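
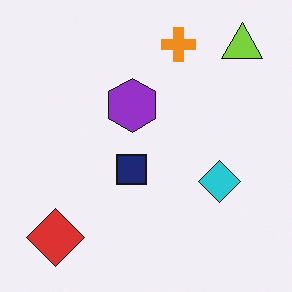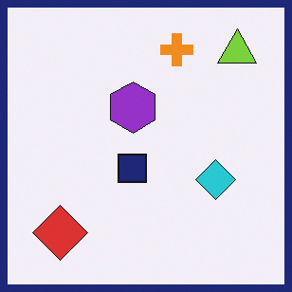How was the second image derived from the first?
The second image is the first framed with a navy border.

A solid navy frame runs around the edge of the second image, with the content slightly shrunk inside it.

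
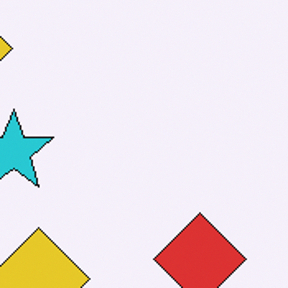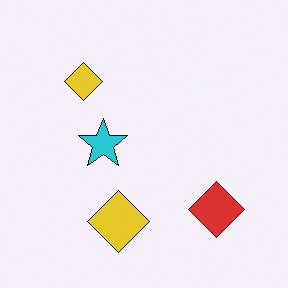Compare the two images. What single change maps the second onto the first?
The transformation is: cropped tightly and scaled back up.

The visible shapes are larger and the field of view is narrower; shapes near the original edges may be partly or wholly outside the frame — a crop-and-rescale.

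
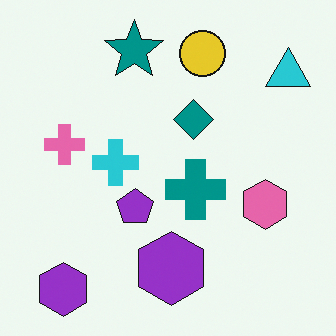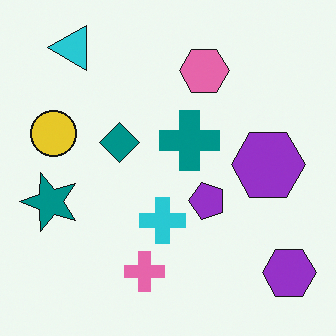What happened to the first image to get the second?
The image was rotated 90° counter-clockwise.

The cyan triangle sits in the top-right of the first image and the top-left of the second — consistent with a whole-image 90° counter-clockwise rotation.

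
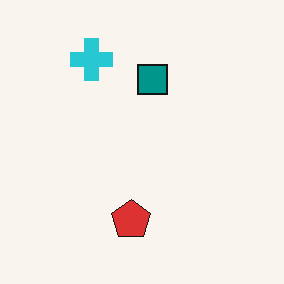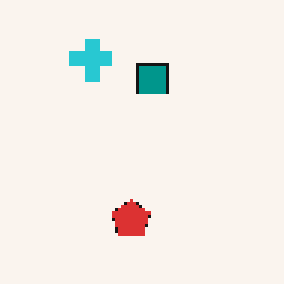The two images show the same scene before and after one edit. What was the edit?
Lightly pixelated (a mild mosaic effect).

Shapes are reduced to large square blocks; fine edges and outlines are lost — a downscale-then-upscale (mosaic) effect.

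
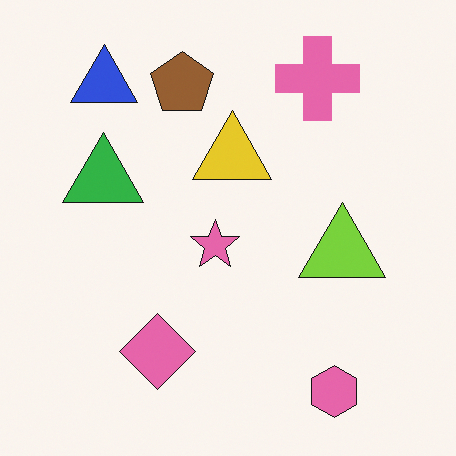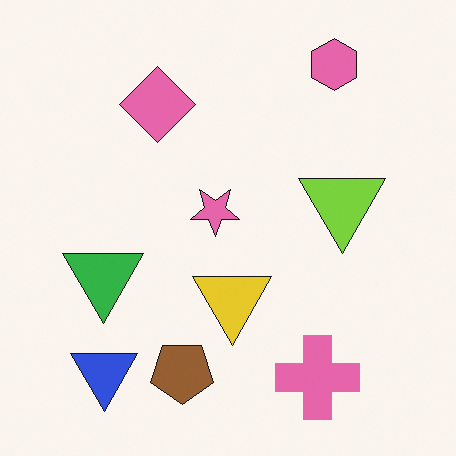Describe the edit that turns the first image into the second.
The transformation is: flipped vertically (top ↔ bottom).

The pink hexagon is in the bottom-right of the first image and the top-right of the second — shapes on opposite sides of the horizontal midline have swapped in a mirror flip.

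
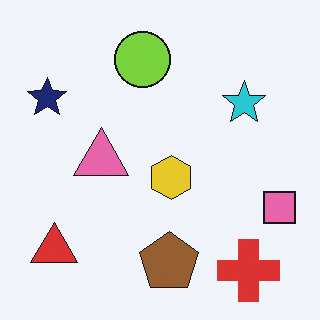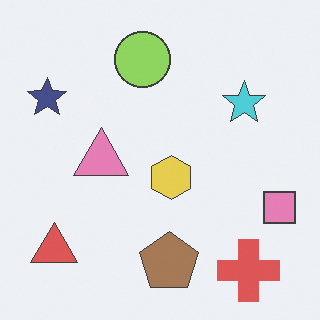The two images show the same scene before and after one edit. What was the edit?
The image was given slightly reduced contrast.

Tones are pushed toward mid-grey across the whole image — a global contrast change.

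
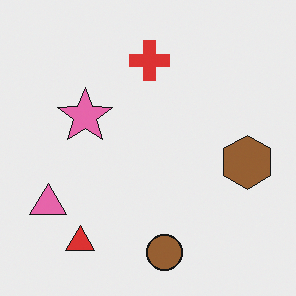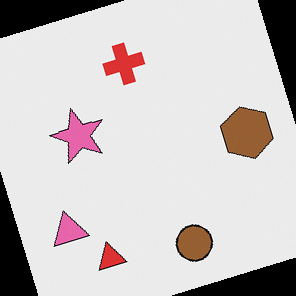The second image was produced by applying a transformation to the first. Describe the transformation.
Rotated counter-clockwise by a clearly visible amount.

Every shape is tilted by the same angle and the image corners show triangular fill wedges — a whole-image rotation by a non-right angle.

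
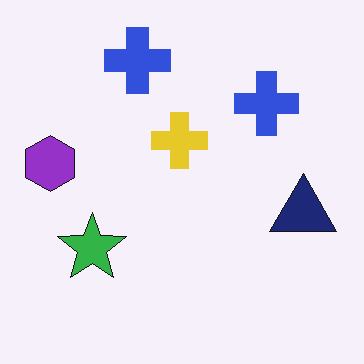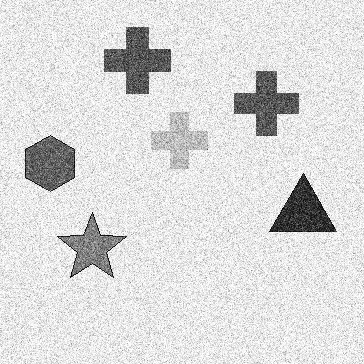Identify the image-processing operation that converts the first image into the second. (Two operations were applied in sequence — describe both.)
This is the original image degraded with heavy additive noise, then converted to grayscale.

Random speckle covers the whole image, including the flat background. All color is removed — every shape is now a shade of grey.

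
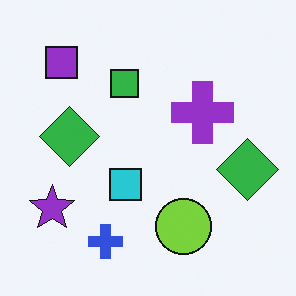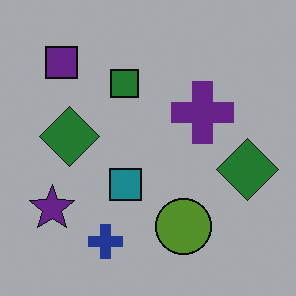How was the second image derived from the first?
It was substantially darkened.

Every pixel — background and shapes alike — is uniformly darkened.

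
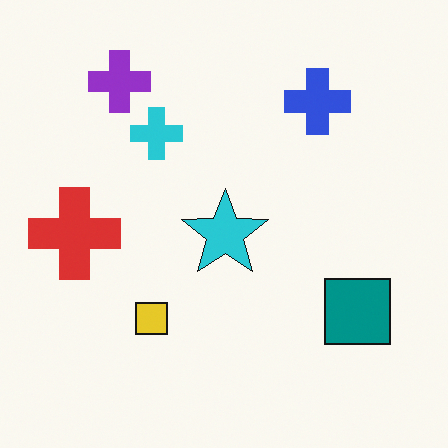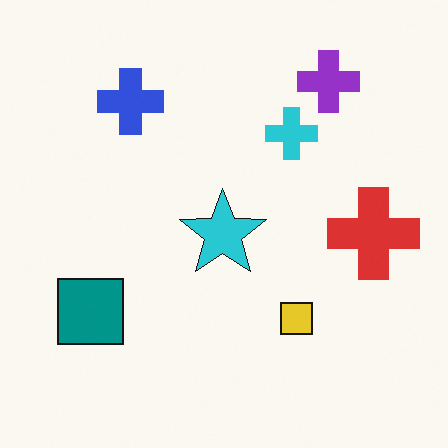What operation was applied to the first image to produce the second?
Flipped horizontally (left ↔ right).

The red cross is in the left of the first image and the right of the second — shapes on opposite sides of the vertical midline have swapped in a mirror flip.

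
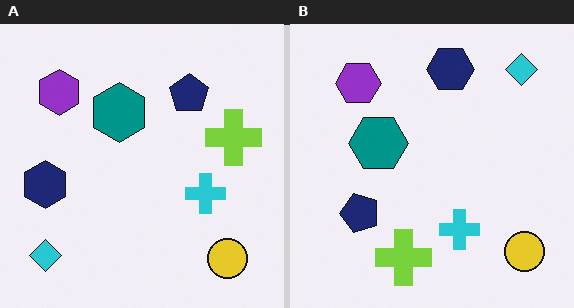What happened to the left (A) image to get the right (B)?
The transformation is: transposed (reflected across the top-left ↔ bottom-right diagonal).

Shapes have swapped their row and column positions — what was in the top-right is now in the bottom-left — a diagonal reflection.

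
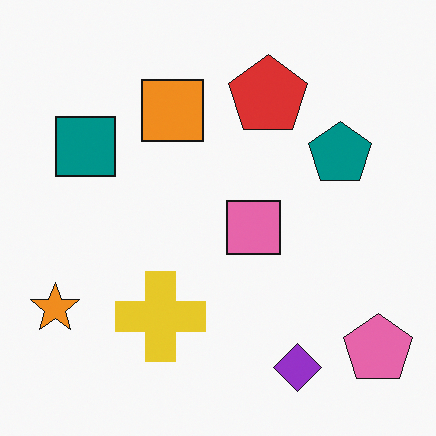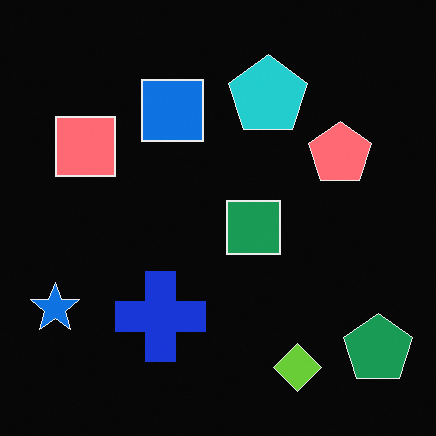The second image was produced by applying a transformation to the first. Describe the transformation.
The image was color-inverted (negative).

The light background has become dark and every shape's color is its complement — a photographic negative.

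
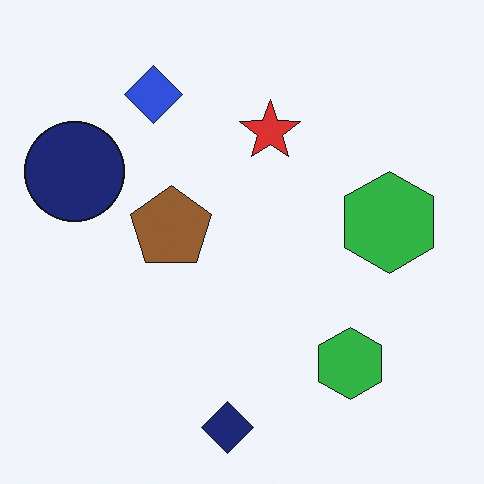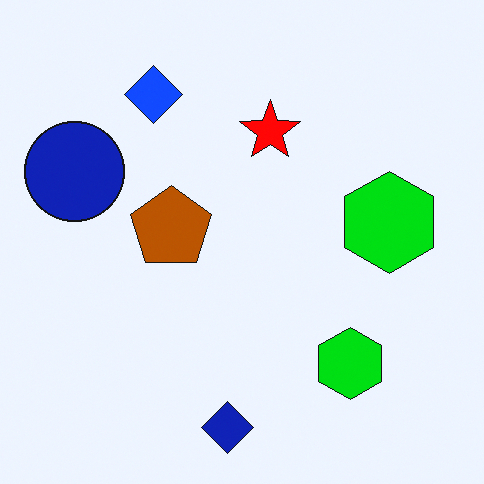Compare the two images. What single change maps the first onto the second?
Made much more vivid (saturation change).

All colors are more vivid — a global saturation change.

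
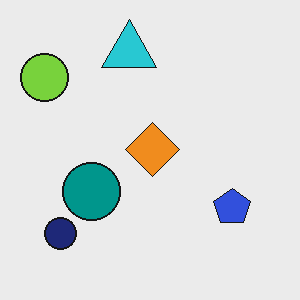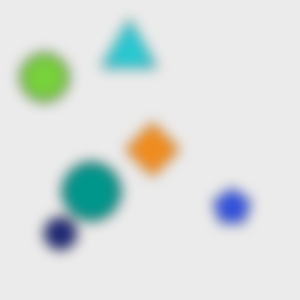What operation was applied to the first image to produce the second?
It was heavily blurred.

Shape edges and outlines are uniformly softened across the whole image.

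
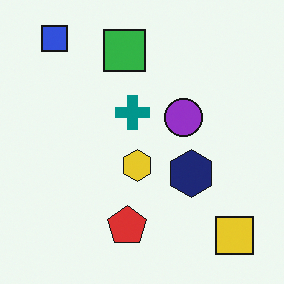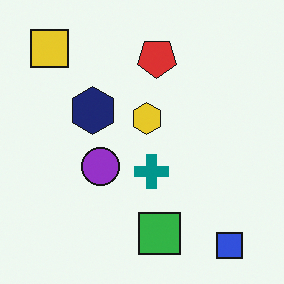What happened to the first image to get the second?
The transformation is: rotated 180°.

The blue square sits in the top-left of the first image and the bottom-right of the second — consistent with a whole-image 180° rotation.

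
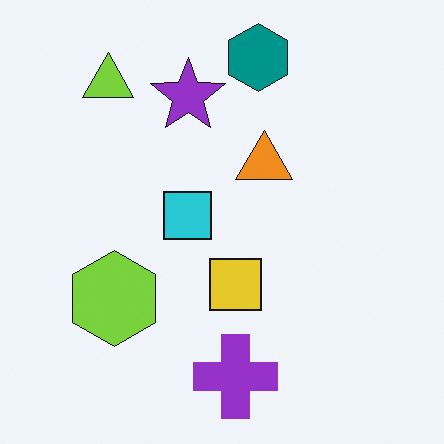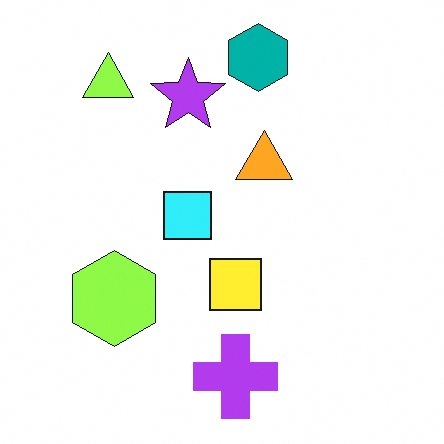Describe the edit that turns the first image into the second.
It was slightly brightened.

Every pixel — background and shapes alike — is uniformly brightened.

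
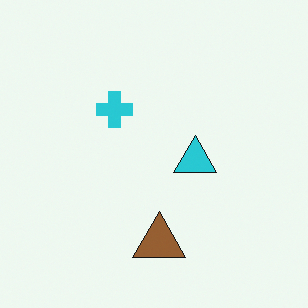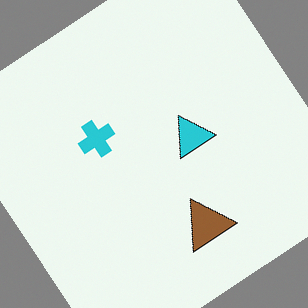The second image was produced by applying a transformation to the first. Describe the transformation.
The second image is the first rotated counter-clockwise by a large amount — several tens of degrees.

Every shape is tilted by the same angle and the image corners show triangular fill wedges — a whole-image rotation by a non-right angle.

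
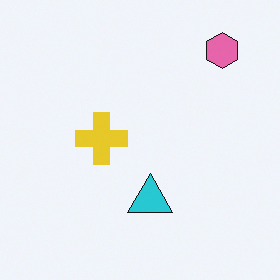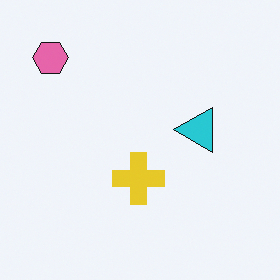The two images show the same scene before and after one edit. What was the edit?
This is the original image rotated 90° counter-clockwise.

The pink hexagon sits in the top-right of the first image and the top-left of the second — consistent with a whole-image 90° counter-clockwise rotation.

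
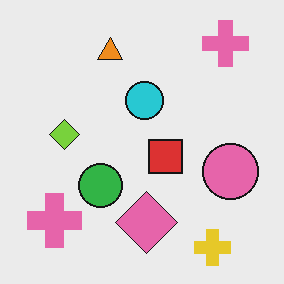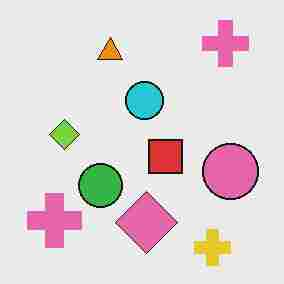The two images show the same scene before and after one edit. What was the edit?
The transformation is: degraded with heavy JPEG compression.

Blocky 8×8 compression artifacts appear around shape edges and the flat background shows ringing — characteristic JPEG degradation.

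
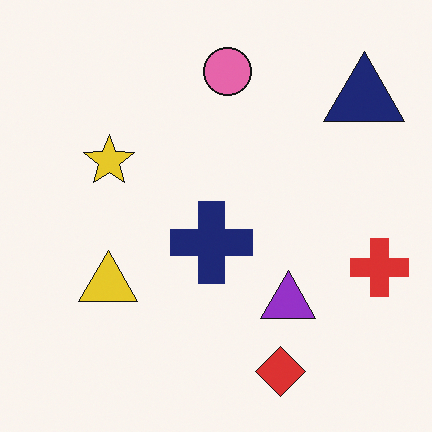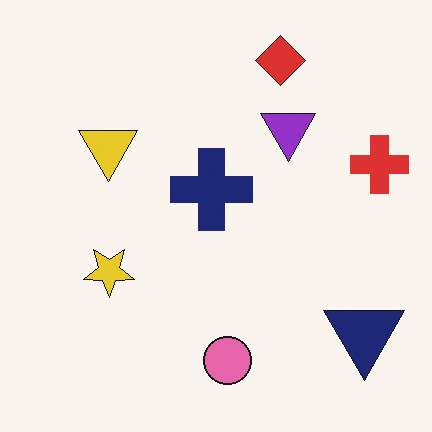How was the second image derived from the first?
It was flipped vertically (top ↔ bottom).

The red diamond is in the bottom of the first image and the top of the second — shapes on opposite sides of the horizontal midline have swapped in a mirror flip.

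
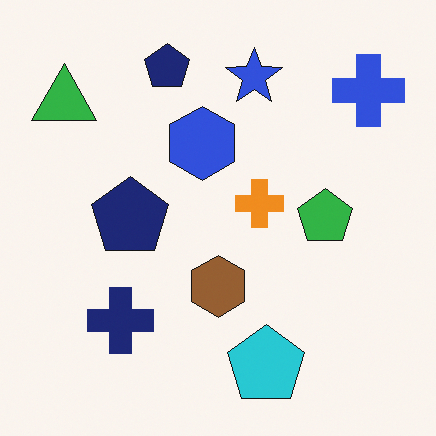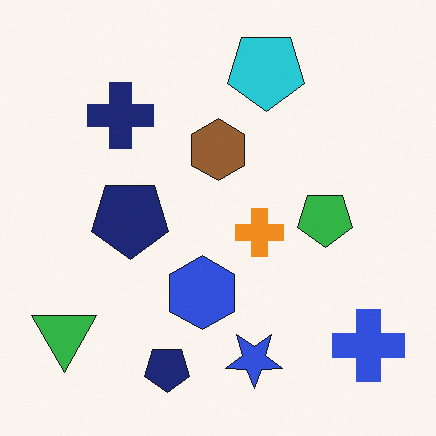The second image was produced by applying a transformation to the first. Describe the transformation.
This is the original image flipped vertically (top ↔ bottom).

The cyan pentagon is in the bottom of the first image and the top of the second — shapes on opposite sides of the horizontal midline have swapped in a mirror flip.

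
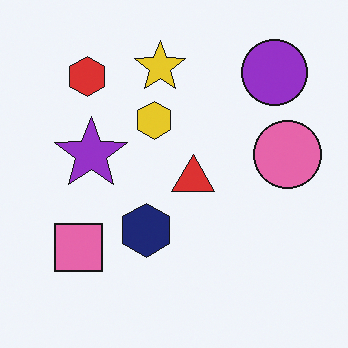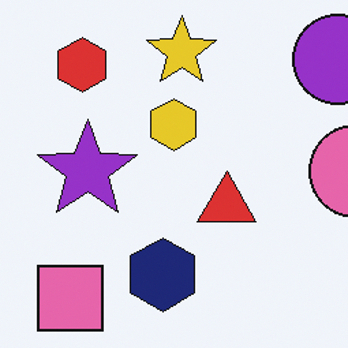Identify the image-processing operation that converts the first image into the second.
This is the original image cropped to a modestly smaller region and rescaled.

The visible shapes are larger and the field of view is narrower; shapes near the original edges may be partly or wholly outside the frame — a crop-and-rescale.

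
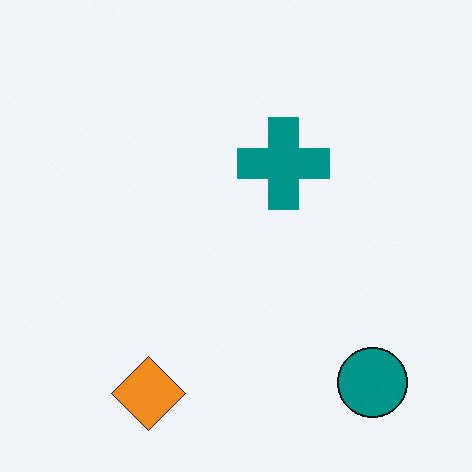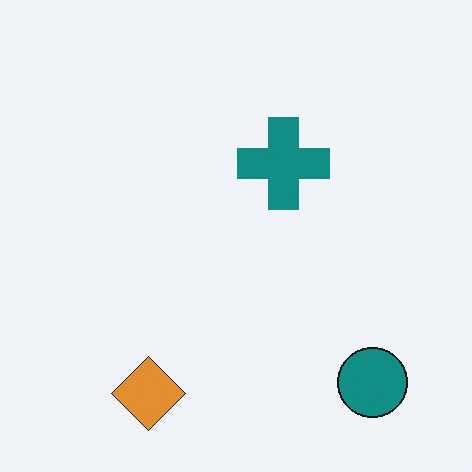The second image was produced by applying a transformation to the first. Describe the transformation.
The image was slightly desaturated.

All colors are more muted and greyish — a global saturation change.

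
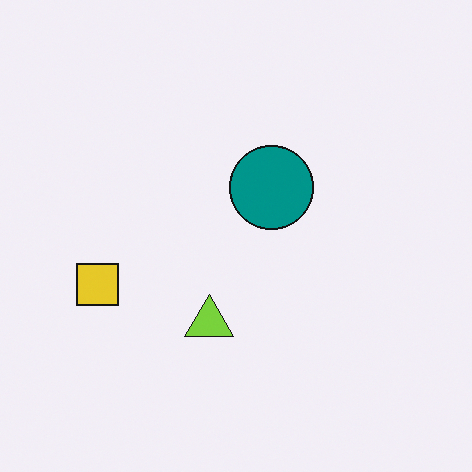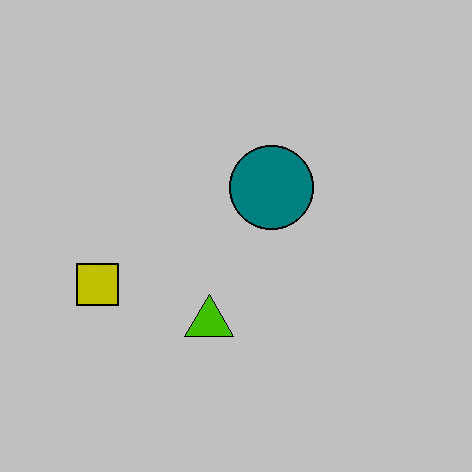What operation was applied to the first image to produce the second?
This is the original image heavily posterized to just a handful of flat colors.

Each flat color has snapped to a coarser quantized level — most visibly, the near-white background has dropped to a flat grey.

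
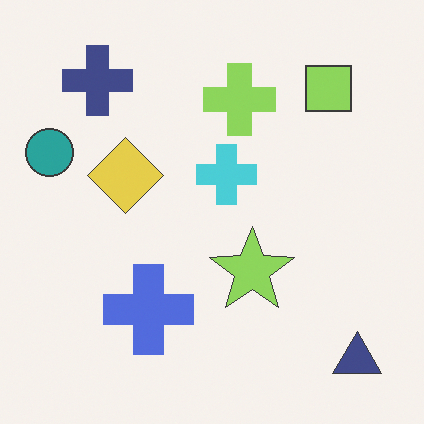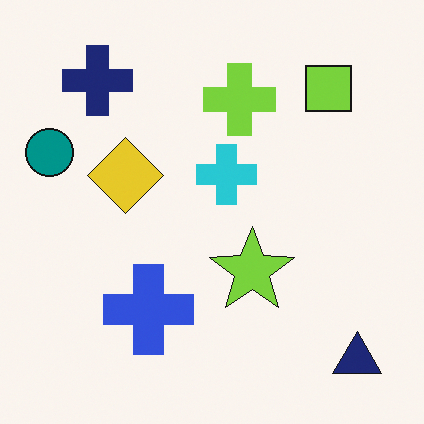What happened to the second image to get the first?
The transformation is: given slightly reduced contrast.

Tones are pushed toward mid-grey across the whole image — a global contrast change.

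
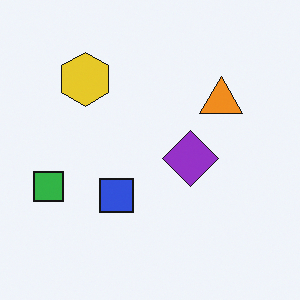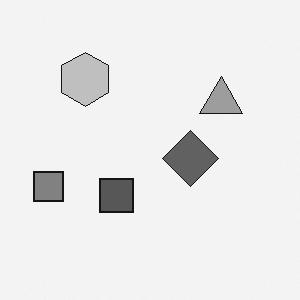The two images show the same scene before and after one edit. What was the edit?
The second image is the first converted to grayscale.

All color is removed — every shape is now a shade of grey.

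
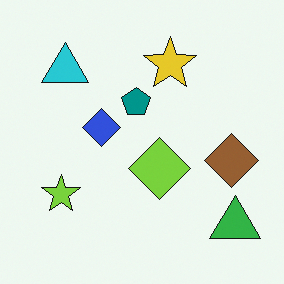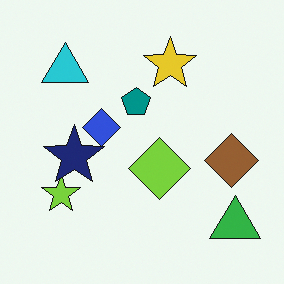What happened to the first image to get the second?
This is the original image overlaid with an additional navy star.

A navy star appears in the second image that is absent from the first.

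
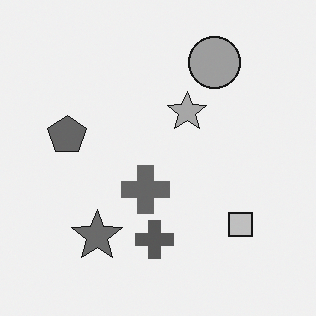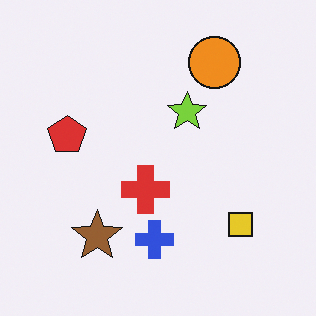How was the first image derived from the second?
The image was converted to grayscale.

All color is removed — every shape is now a shade of grey.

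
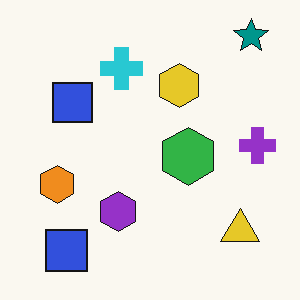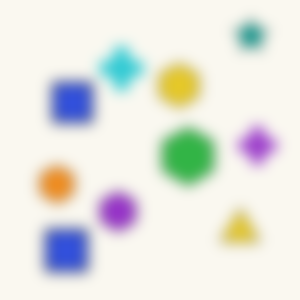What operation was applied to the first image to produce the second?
This is the original image heavily blurred.

Shape edges and outlines are uniformly softened across the whole image.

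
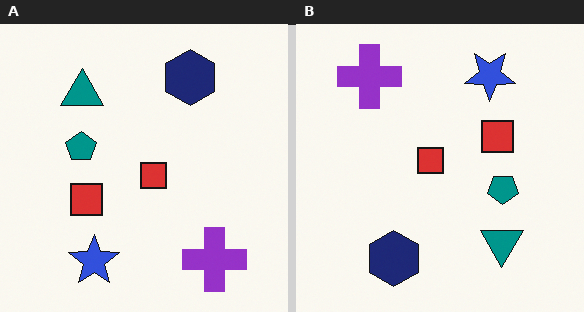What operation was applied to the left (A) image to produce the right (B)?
This is the original image rotated 180°.

The purple cross sits in the bottom-right of the left (A) image and the top-left of the right (B) — consistent with a whole-image 180° rotation.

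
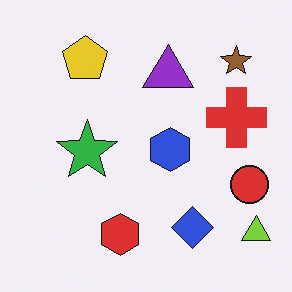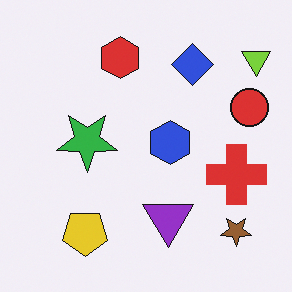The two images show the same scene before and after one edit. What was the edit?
This is the original image flipped vertically (top ↔ bottom).

The red hexagon is in the bottom of the first image and the top of the second — shapes on opposite sides of the horizontal midline have swapped in a mirror flip.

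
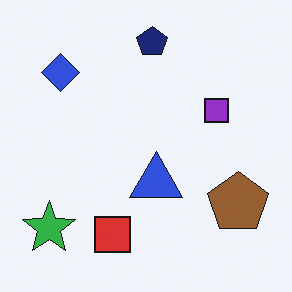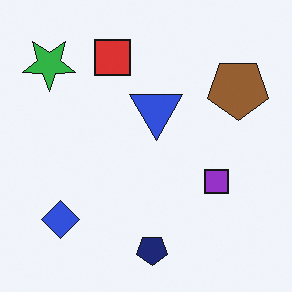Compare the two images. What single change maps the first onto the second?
The image was flipped vertically (top ↔ bottom).

The navy pentagon is in the top of the first image and the bottom of the second — shapes on opposite sides of the horizontal midline have swapped in a mirror flip.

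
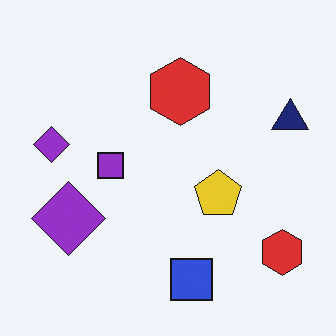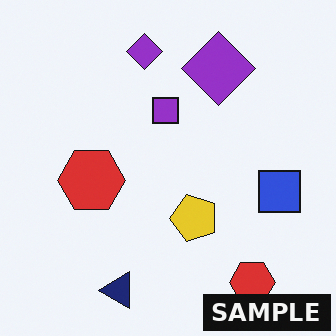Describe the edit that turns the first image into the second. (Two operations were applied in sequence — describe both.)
It was transposed (reflected across the top-left ↔ bottom-right diagonal), then watermarked with the text "SAMPLE" in the lower-right corner.

Shapes have swapped their row and column positions — what was in the top-right is now in the bottom-left — a diagonal reflection. A dark label reading "SAMPLE" appears in the lower-right corner.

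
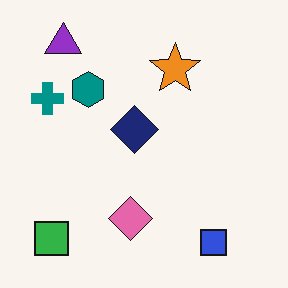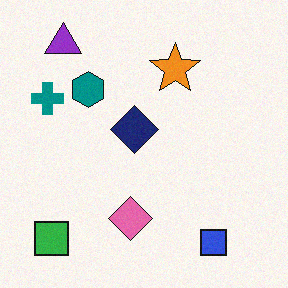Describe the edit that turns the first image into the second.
Degraded with a light layer of grain.

Random speckle covers the whole image, including the flat background.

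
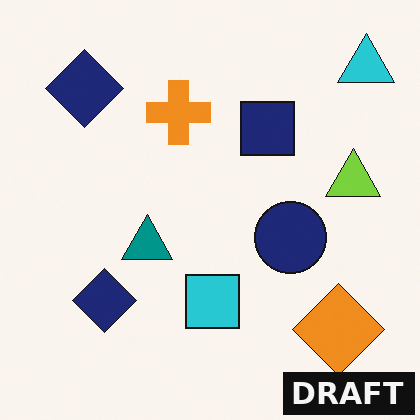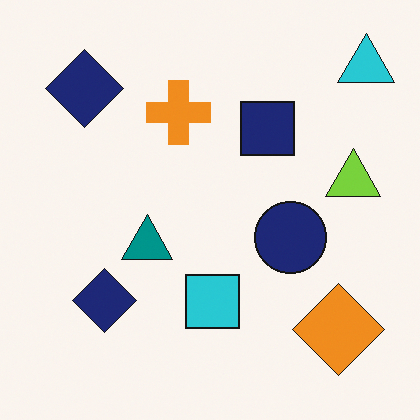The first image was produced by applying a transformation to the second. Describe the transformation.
This is the original image watermarked with the text "DRAFT" in the lower-right corner.

A dark label reading "DRAFT" appears in the lower-right corner.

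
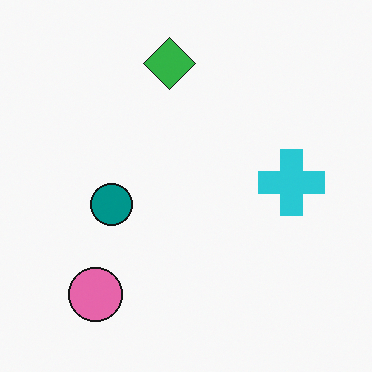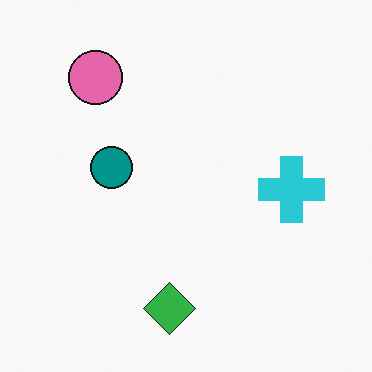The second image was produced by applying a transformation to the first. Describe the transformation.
The transformation is: flipped vertically (top ↔ bottom).

The green diamond is in the top of the first image and the bottom of the second — shapes on opposite sides of the horizontal midline have swapped in a mirror flip.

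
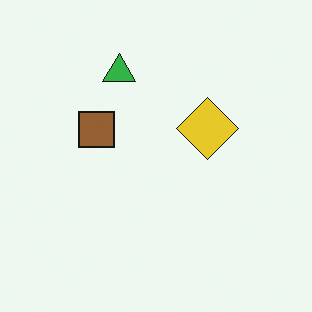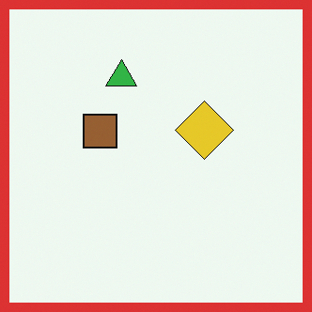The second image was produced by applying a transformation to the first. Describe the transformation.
It was framed with a red border.

A solid red frame runs around the edge of the second image, with the content slightly shrunk inside it.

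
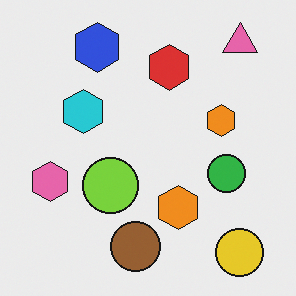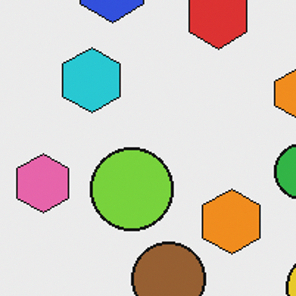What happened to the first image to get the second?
It was cropped to a modestly smaller region and rescaled.

The visible shapes are larger and the field of view is narrower; shapes near the original edges may be partly or wholly outside the frame — a crop-and-rescale.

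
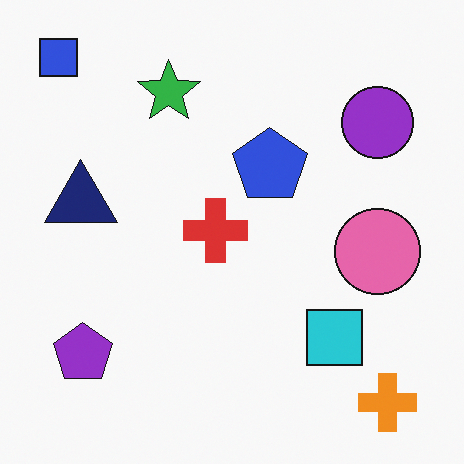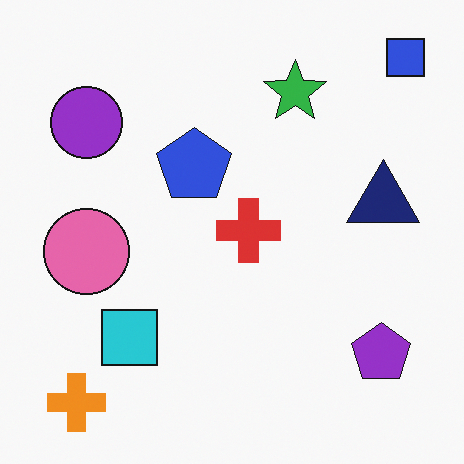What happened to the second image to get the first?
This is the original image flipped horizontally (left ↔ right).

The blue square is in the top-right of the second image and the top-left of the first — shapes on opposite sides of the vertical midline have swapped in a mirror flip.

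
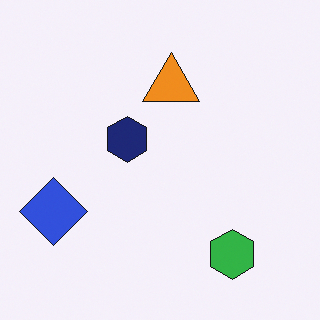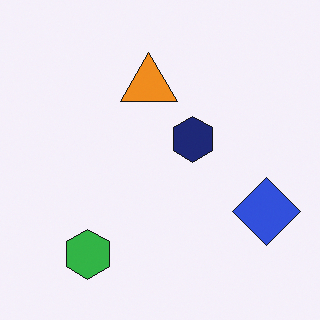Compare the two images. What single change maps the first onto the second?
It was flipped horizontally (left ↔ right).

The blue diamond is in the left of the first image and the right of the second — shapes on opposite sides of the vertical midline have swapped in a mirror flip.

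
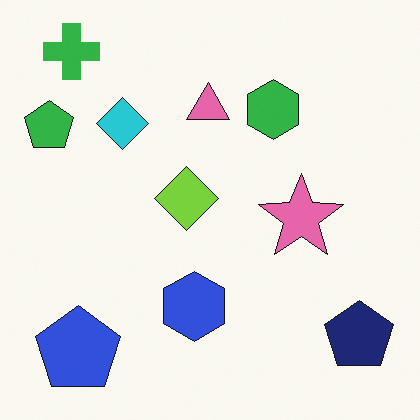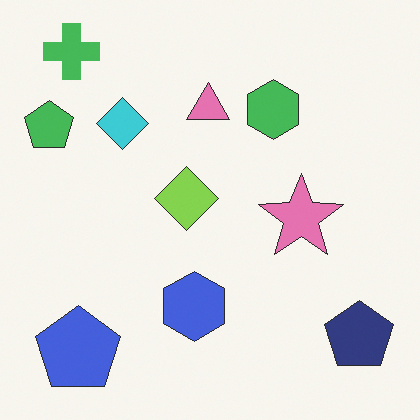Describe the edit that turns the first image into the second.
It was given slightly reduced contrast.

Tones are pushed toward mid-grey across the whole image — a global contrast change.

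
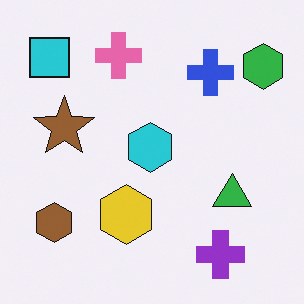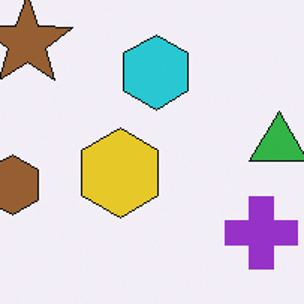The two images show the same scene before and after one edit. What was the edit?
This is the original image cropped slightly and scaled back up.

The visible shapes are larger and the field of view is narrower; shapes near the original edges may be partly or wholly outside the frame — a crop-and-rescale.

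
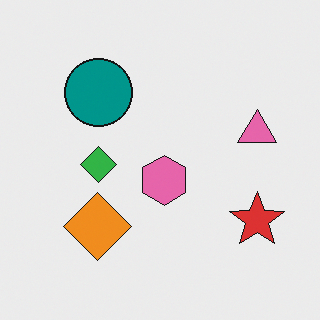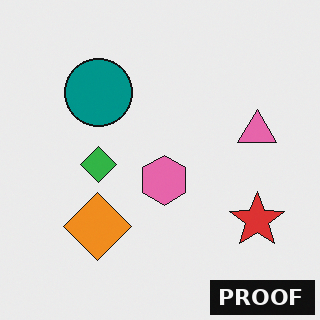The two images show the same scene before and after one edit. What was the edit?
Watermarked with the text "PROOF" in the lower-right corner.

A dark label reading "PROOF" appears in the lower-right corner.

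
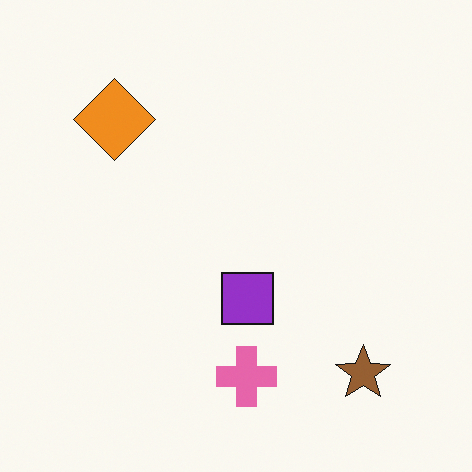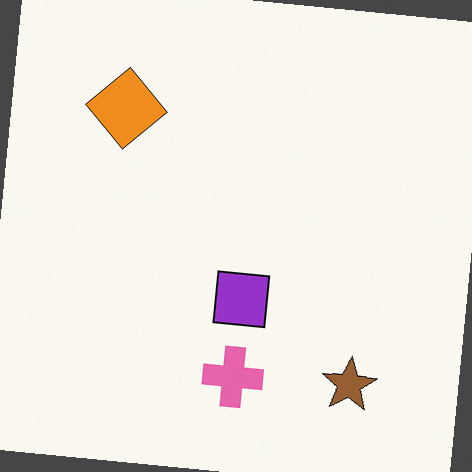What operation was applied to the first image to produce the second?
It was rotated clockwise by a few degrees.

Every shape is tilted by the same angle and the image corners show triangular fill wedges — a whole-image rotation by a non-right angle.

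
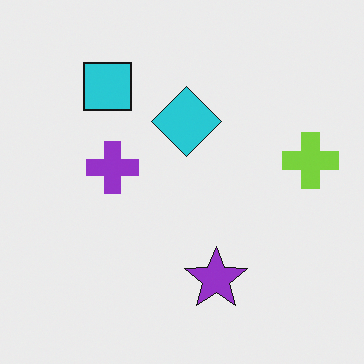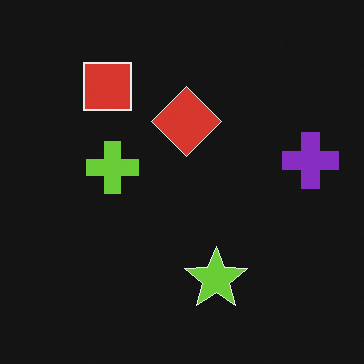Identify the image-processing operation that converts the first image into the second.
The second image is the first color-inverted (negative).

The light background has become dark and every shape's color is its complement — a photographic negative.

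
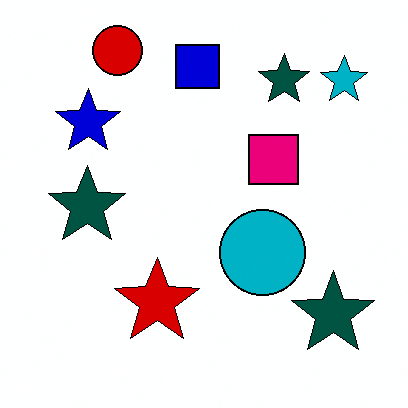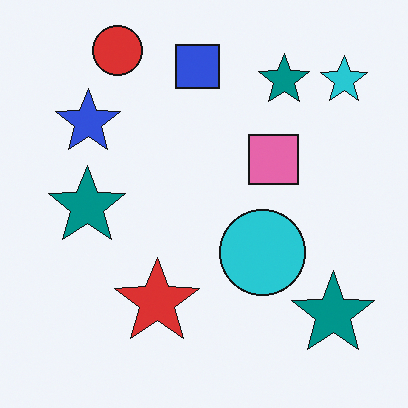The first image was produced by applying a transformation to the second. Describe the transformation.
It was boosted in contrast.

Tones are pushed away from mid-grey across the whole image — a global contrast change.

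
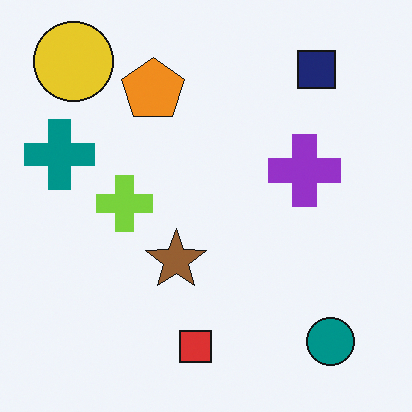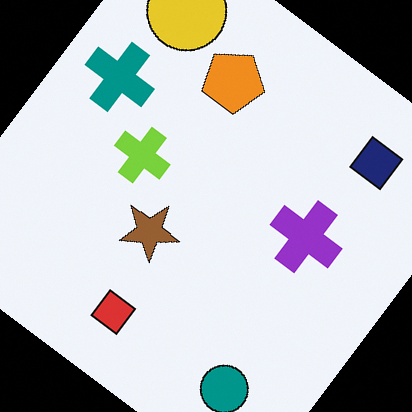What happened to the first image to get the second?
Rotated clockwise by a large amount — several tens of degrees.

Every shape is tilted by the same angle and the image corners show triangular fill wedges — a whole-image rotation by a non-right angle.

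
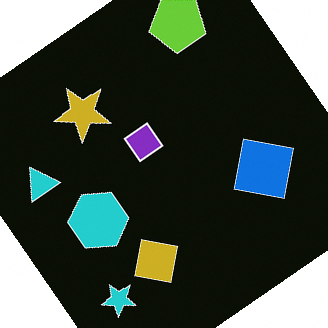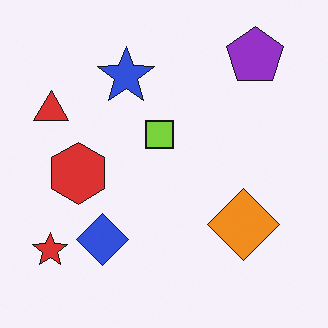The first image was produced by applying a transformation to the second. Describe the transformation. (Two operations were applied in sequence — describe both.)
The image was rotated counter-clockwise by a large amount — several tens of degrees, then color-inverted (negative).

Every shape is tilted by the same angle and the image corners show triangular fill wedges — a whole-image rotation by a non-right angle. The light background has become dark and every shape's color is its complement — a photographic negative.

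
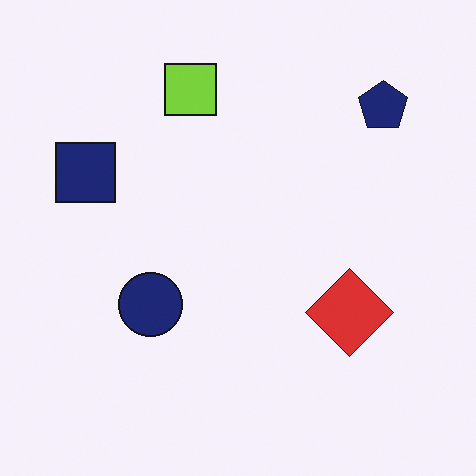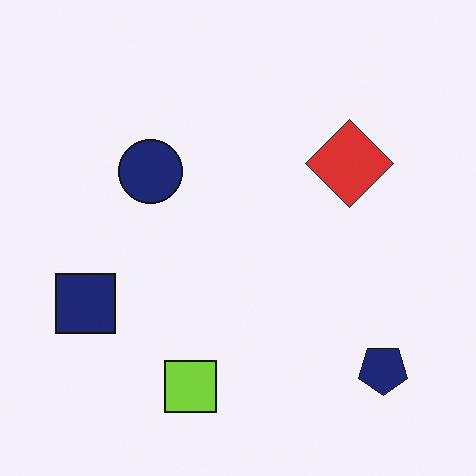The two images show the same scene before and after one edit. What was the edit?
Flipped vertically (top ↔ bottom).

The lime square is in the top of the first image and the bottom of the second — shapes on opposite sides of the horizontal midline have swapped in a mirror flip.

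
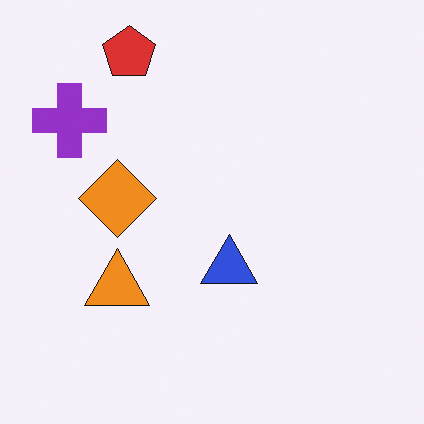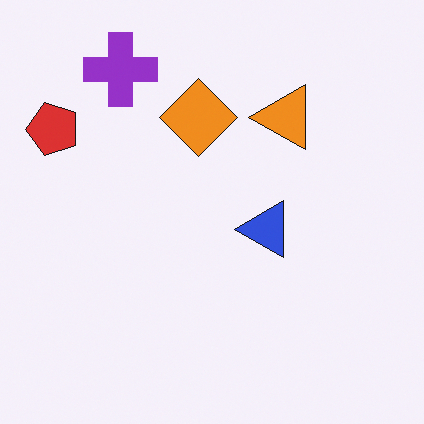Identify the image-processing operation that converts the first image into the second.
The transformation is: transposed (reflected across the top-left ↔ bottom-right diagonal).

Shapes have swapped their row and column positions — what was in the top-right is now in the bottom-left — a diagonal reflection.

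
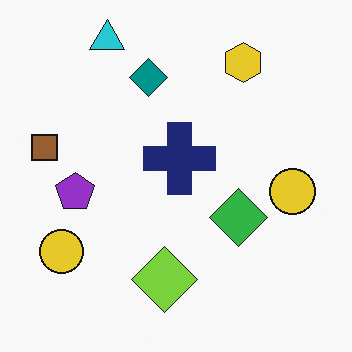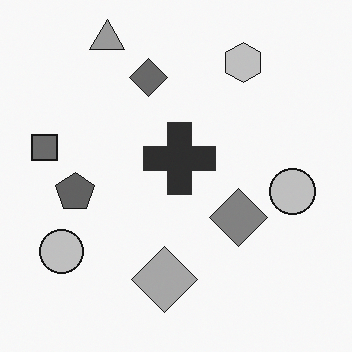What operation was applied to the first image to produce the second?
This is the original image converted to grayscale.

All color is removed — every shape is now a shade of grey.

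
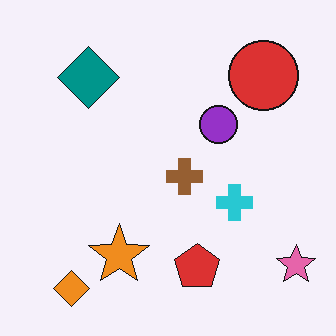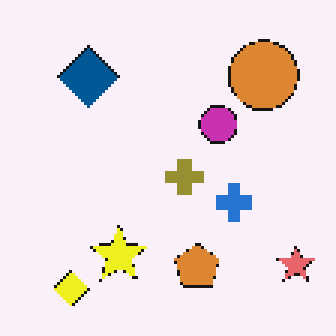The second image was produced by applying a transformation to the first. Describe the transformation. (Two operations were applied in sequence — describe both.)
It was mildly pixelated, then hue-shifted slightly.

Shapes are reduced to large square blocks; fine edges and outlines are lost — a downscale-then-upscale (mosaic) effect. Every shape's color has rotated by the same amount around the hue wheel — a uniform hue shift.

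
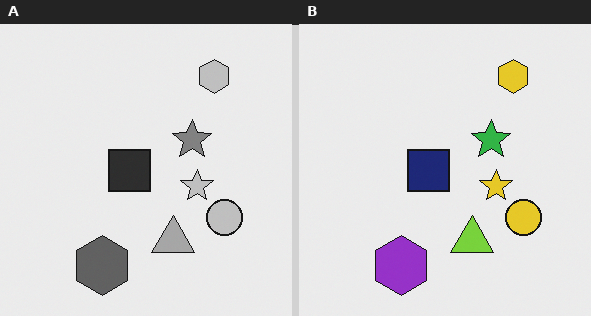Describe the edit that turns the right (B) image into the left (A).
This is the original image converted to grayscale.

All color is removed — every shape is now a shade of grey.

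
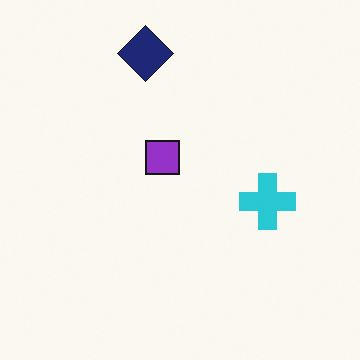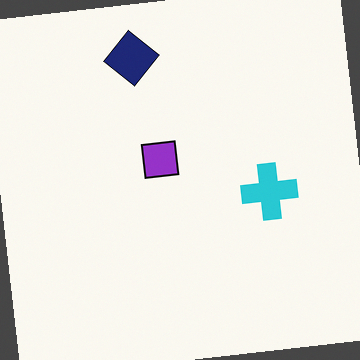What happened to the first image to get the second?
The image was rotated counter-clockwise by a few degrees.

Every shape is tilted by the same angle and the image corners show triangular fill wedges — a whole-image rotation by a non-right angle.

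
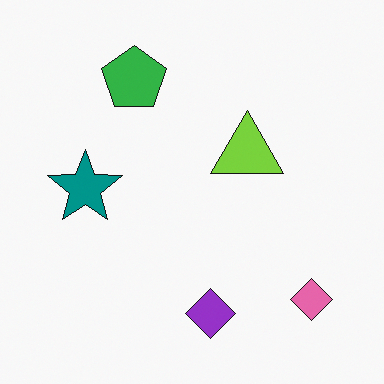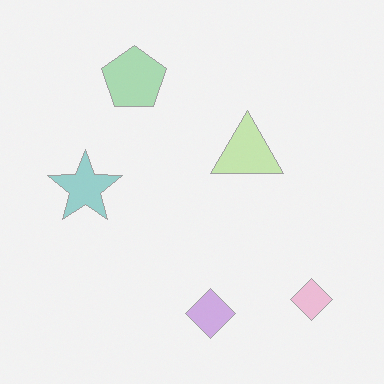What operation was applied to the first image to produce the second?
It was washed out (contrast reduced).

Tones are pushed toward mid-grey across the whole image — a global contrast change.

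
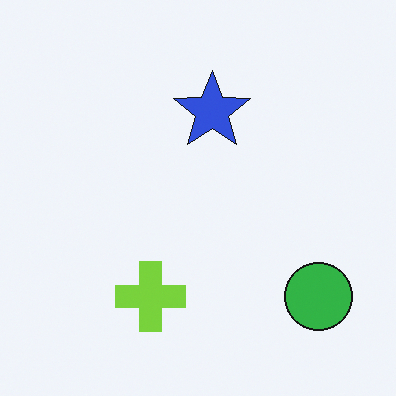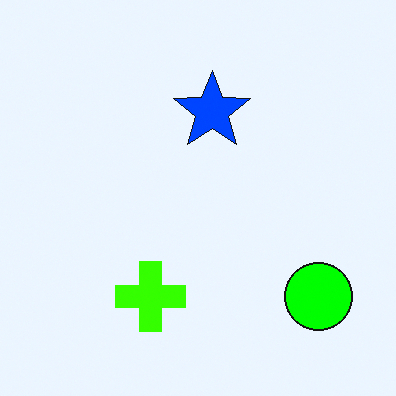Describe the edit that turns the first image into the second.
This is the original image made much more vivid (saturation change).

All colors are more vivid — a global saturation change.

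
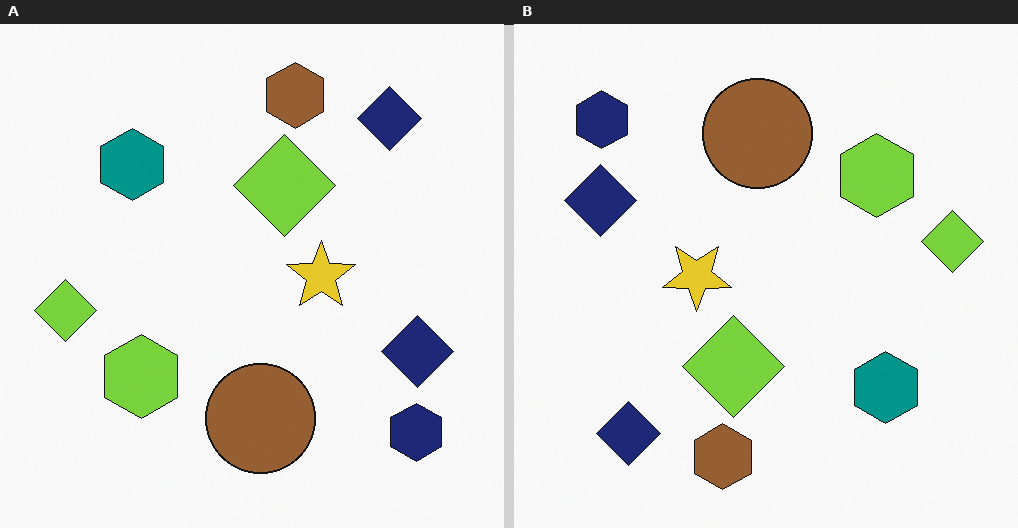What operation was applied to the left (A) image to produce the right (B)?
The right (B) image is the left (A) rotated 180°.

The navy hexagon sits in the bottom-right of the left (A) image and the top-left of the right (B) — consistent with a whole-image 180° rotation.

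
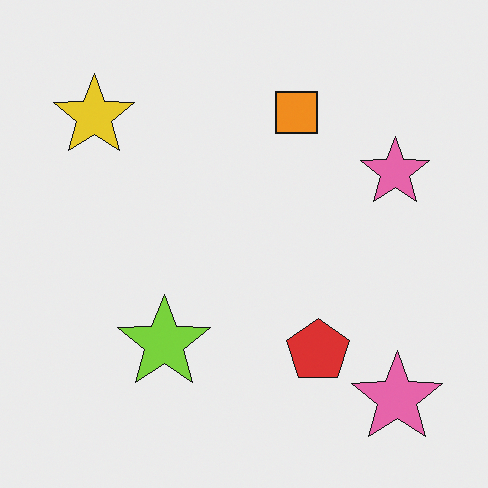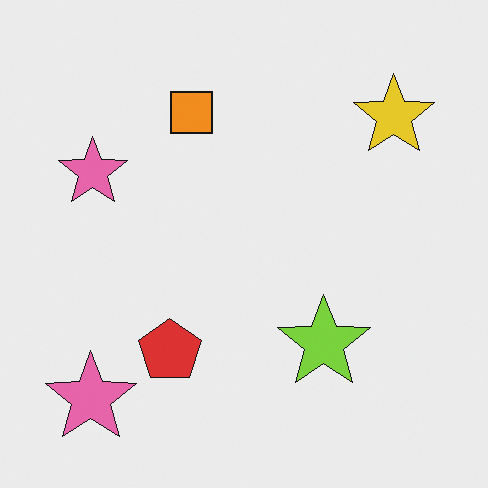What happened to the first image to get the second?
It was flipped horizontally (left ↔ right).

The yellow star is in the top-left of the first image and the top-right of the second — shapes on opposite sides of the vertical midline have swapped in a mirror flip.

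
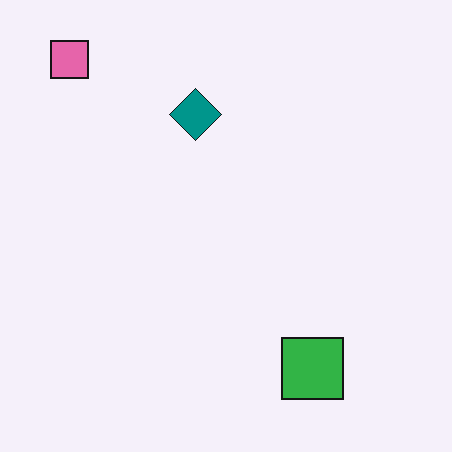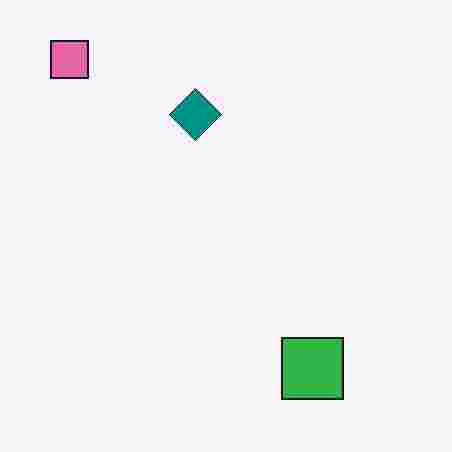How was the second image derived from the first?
This is the original image degraded with heavy JPEG compression.

Blocky 8×8 compression artifacts appear around shape edges and the flat background shows ringing — characteristic JPEG degradation.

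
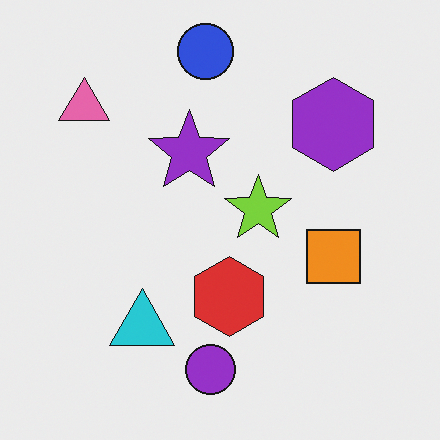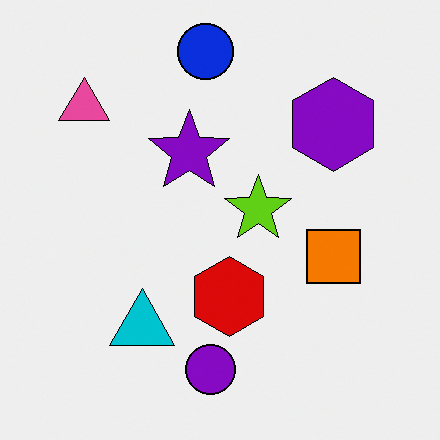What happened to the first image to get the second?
The image was given slightly increased contrast.

Tones are pushed away from mid-grey across the whole image — a global contrast change.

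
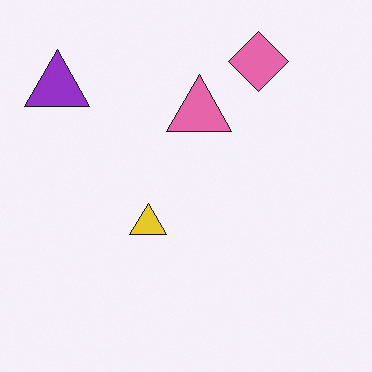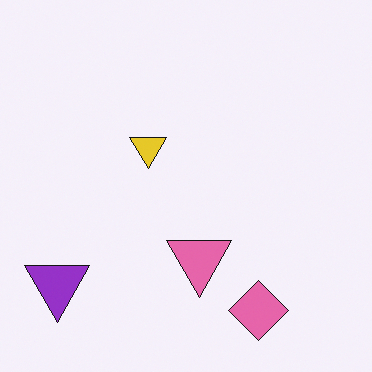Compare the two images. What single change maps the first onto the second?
The second image is the first flipped vertically (top ↔ bottom).

The pink diamond is in the top-right of the first image and the bottom-right of the second — shapes on opposite sides of the horizontal midline have swapped in a mirror flip.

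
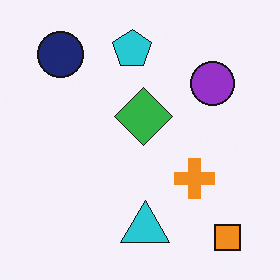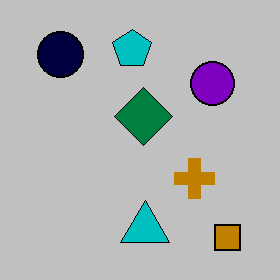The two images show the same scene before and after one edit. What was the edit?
The second image is the first heavily posterized to just a handful of flat colors.

Each flat color has snapped to a coarser quantized level — most visibly, the near-white background has dropped to a flat grey.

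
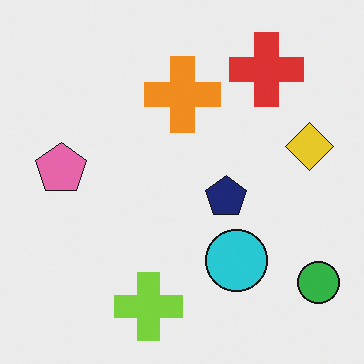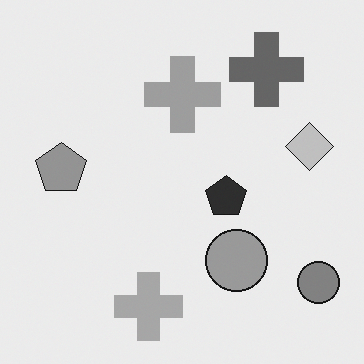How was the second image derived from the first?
This is the original image converted to grayscale.

All color is removed — every shape is now a shade of grey.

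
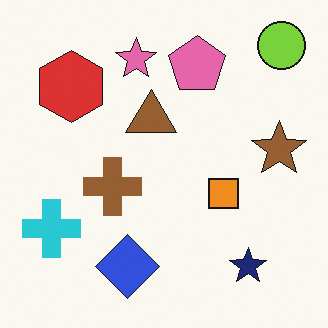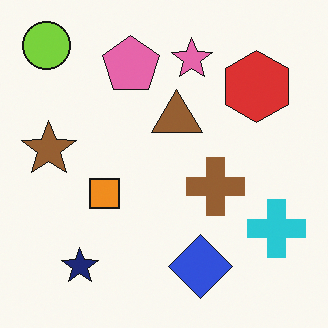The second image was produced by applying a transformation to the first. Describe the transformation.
The image was flipped horizontally (left ↔ right).

The lime circle is in the top-right of the first image and the top-left of the second — shapes on opposite sides of the vertical midline have swapped in a mirror flip.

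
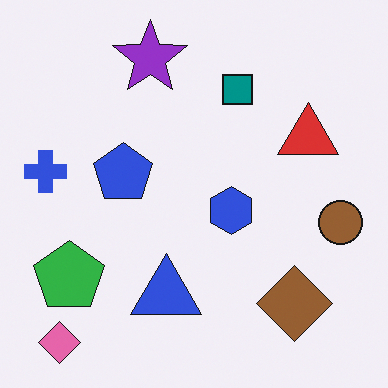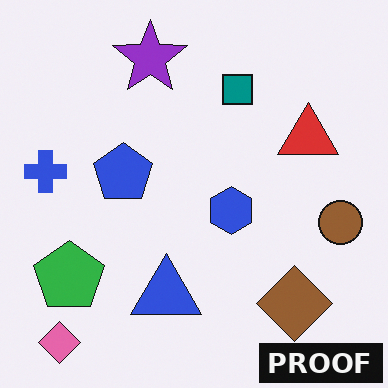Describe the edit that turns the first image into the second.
The image was watermarked with the text "PROOF" in the lower-right corner.

A dark label reading "PROOF" appears in the lower-right corner.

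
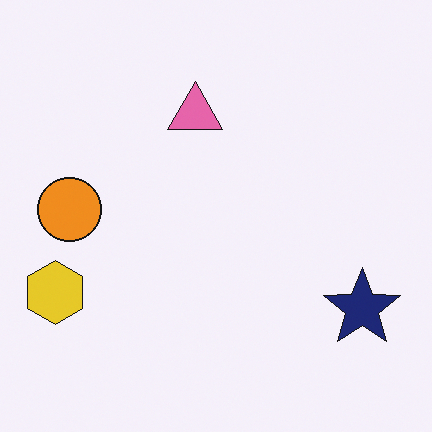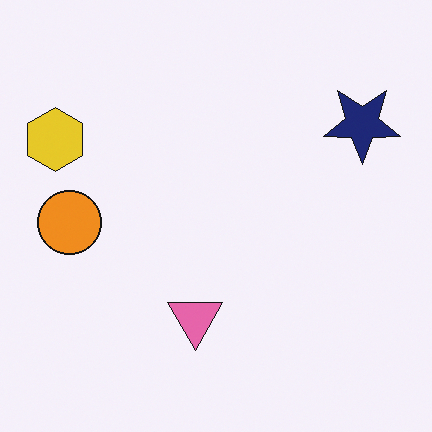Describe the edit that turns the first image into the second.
It was flipped vertically (top ↔ bottom).

The pink triangle is in the top of the first image and the bottom of the second — shapes on opposite sides of the horizontal midline have swapped in a mirror flip.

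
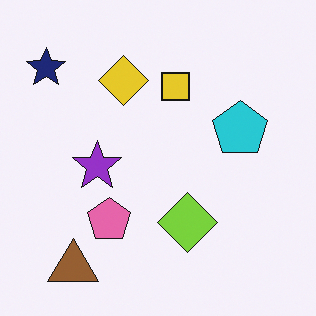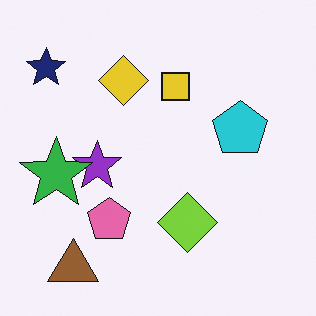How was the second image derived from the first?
The transformation is: overlaid with an additional green star.

A green star appears in the second image that is absent from the first.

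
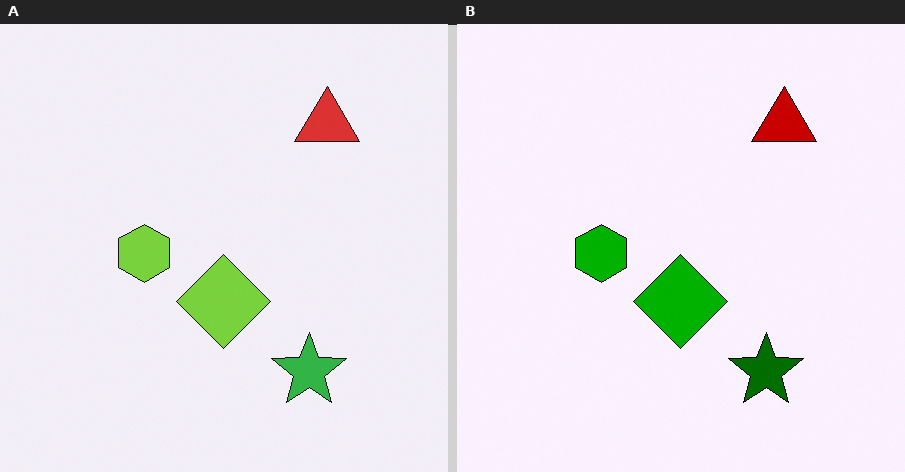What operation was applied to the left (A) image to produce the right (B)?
It was given much higher contrast.

Tones are pushed away from mid-grey across the whole image — a global contrast change.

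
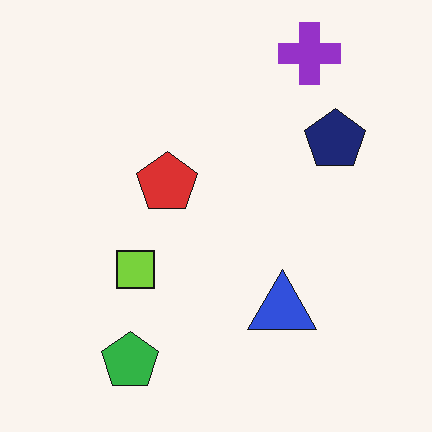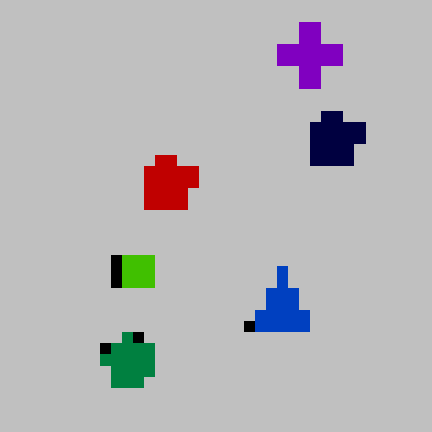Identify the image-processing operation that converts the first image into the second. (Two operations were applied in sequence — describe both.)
The transformation is: heavily posterized to just a handful of flat colors, then heavily pixelated into large blocks.

Each flat color has snapped to a coarser quantized level — most visibly, the near-white background has dropped to a flat grey. Shapes are reduced to large square blocks; fine edges and outlines are lost — a downscale-then-upscale (mosaic) effect.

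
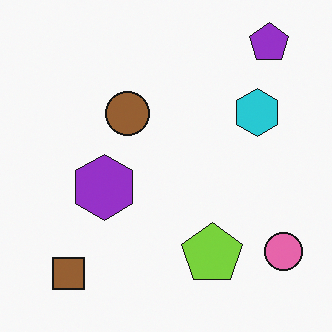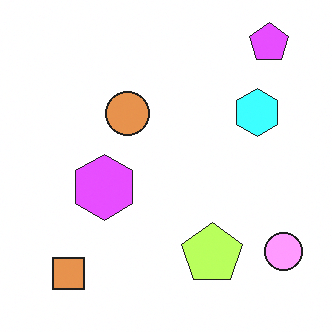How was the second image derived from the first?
The transformation is: substantially brightened.

Every pixel — background and shapes alike — is uniformly brightened.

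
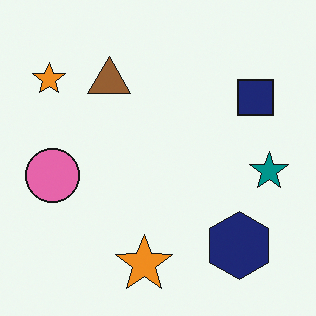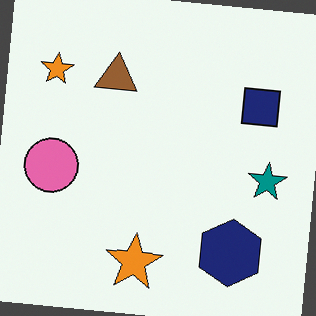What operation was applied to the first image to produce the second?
Rotated clockwise by a small amount.

Every shape is tilted by the same angle and the image corners show triangular fill wedges — a whole-image rotation by a non-right angle.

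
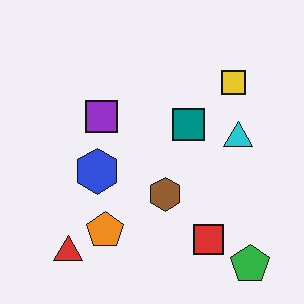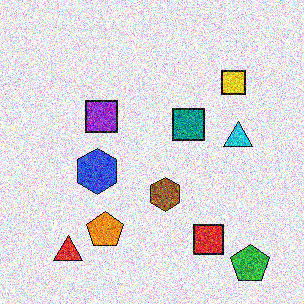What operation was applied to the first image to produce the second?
It was degraded with strong gaussian noise.

Random speckle covers the whole image, including the flat background.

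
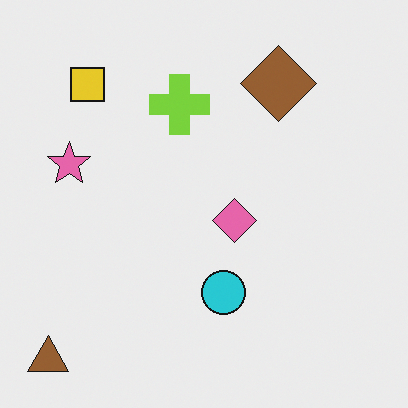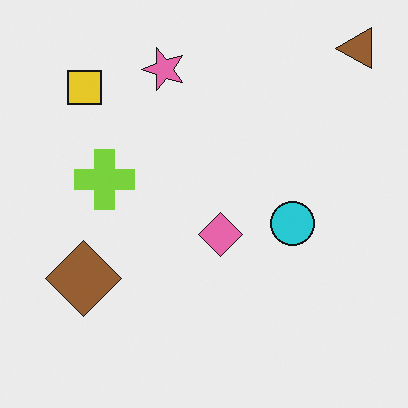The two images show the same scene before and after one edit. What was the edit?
The image was transposed (reflected across the top-left ↔ bottom-right diagonal).

Shapes have swapped their row and column positions — what was in the top-right is now in the bottom-left — a diagonal reflection.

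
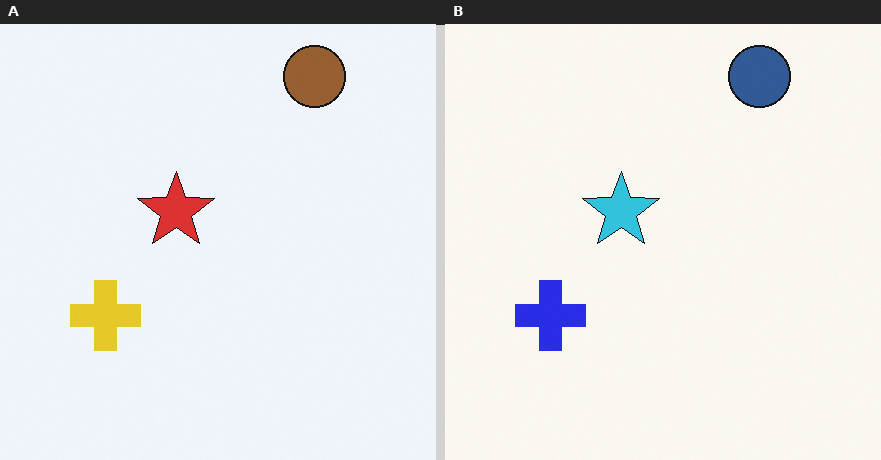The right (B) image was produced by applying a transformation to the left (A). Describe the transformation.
The transformation is: hue-shifted through roughly half the color wheel.

Every shape's color has rotated by the same amount around the hue wheel — a uniform hue shift.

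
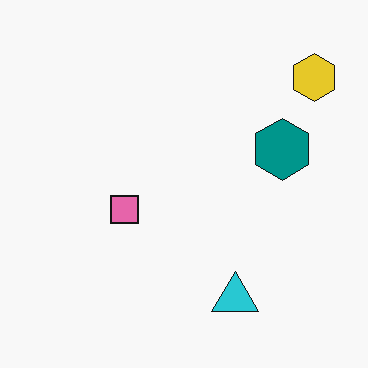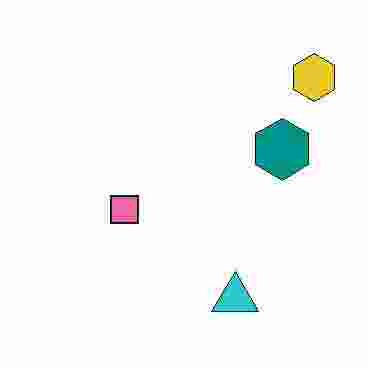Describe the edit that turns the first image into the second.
This is the original image degraded with heavy JPEG compression.

Blocky 8×8 compression artifacts appear around shape edges and the flat background shows ringing — characteristic JPEG degradation.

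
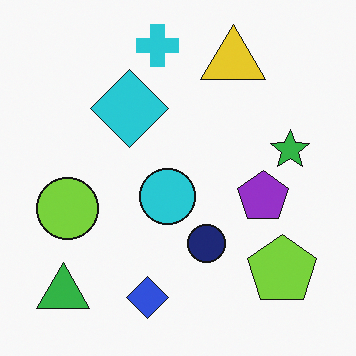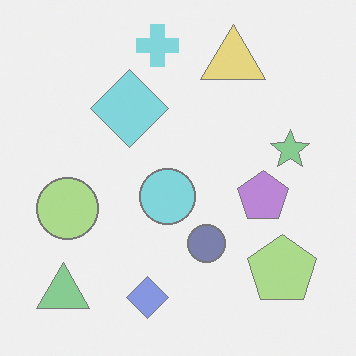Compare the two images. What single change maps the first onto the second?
This is the original image washed out (contrast reduced).

Tones are pushed toward mid-grey across the whole image — a global contrast change.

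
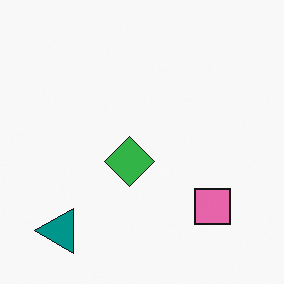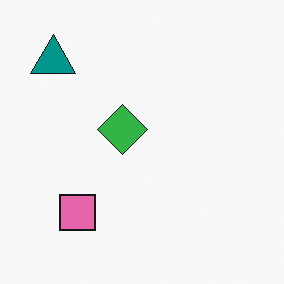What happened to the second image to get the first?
Rotated 90° counter-clockwise.

The teal triangle sits in the top-left of the second image and the bottom-left of the first — consistent with a whole-image 90° counter-clockwise rotation.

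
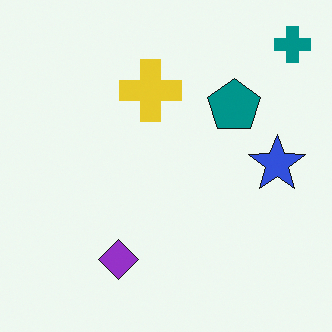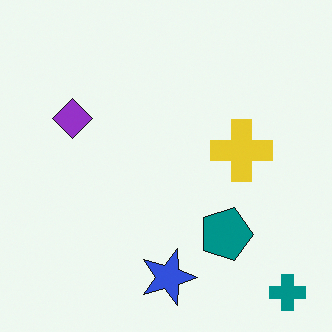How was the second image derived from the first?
The transformation is: rotated 90° clockwise.

The teal cross sits in the top-right of the first image and the bottom-right of the second — consistent with a whole-image 90° clockwise rotation.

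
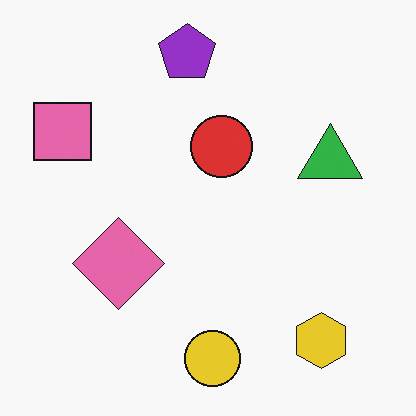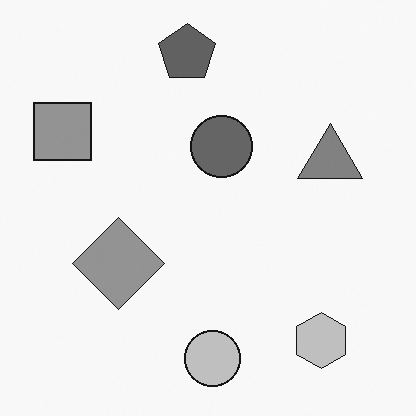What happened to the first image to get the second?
It was converted to grayscale.

All color is removed — every shape is now a shade of grey.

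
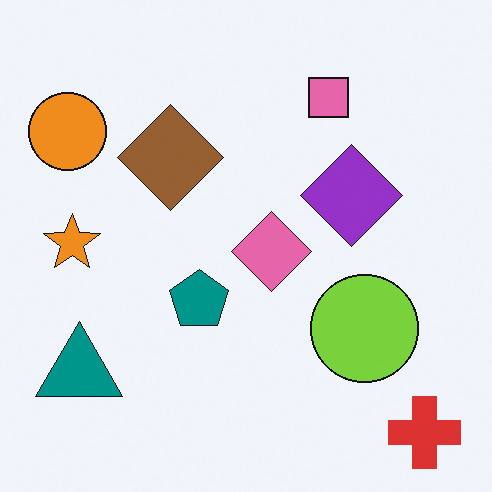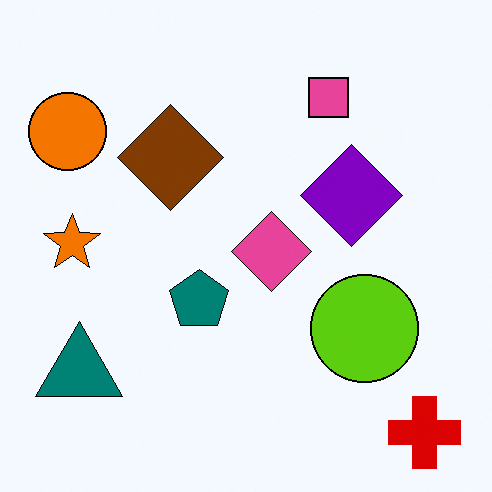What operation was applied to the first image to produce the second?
This is the original image given slightly increased contrast.

Tones are pushed away from mid-grey across the whole image — a global contrast change.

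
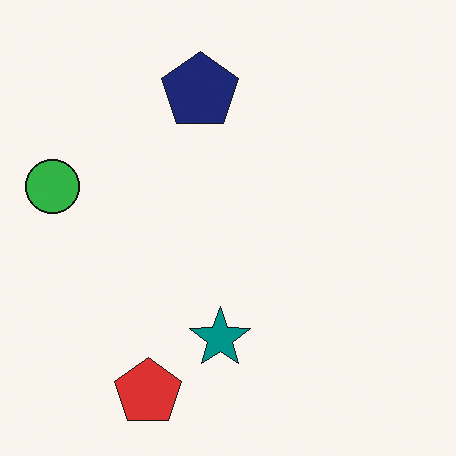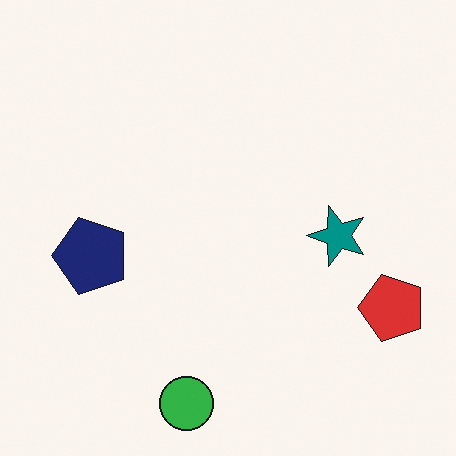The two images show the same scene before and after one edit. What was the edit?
The transformation is: rotated 90° counter-clockwise.

The red pentagon sits in the bottom-left of the first image and the bottom-right of the second — consistent with a whole-image 90° counter-clockwise rotation.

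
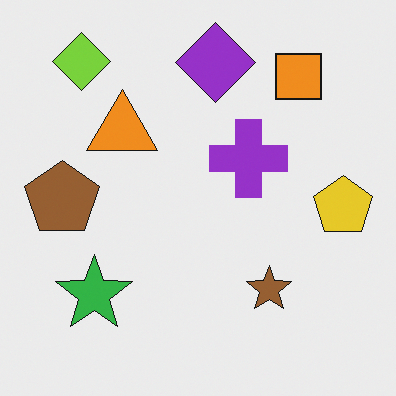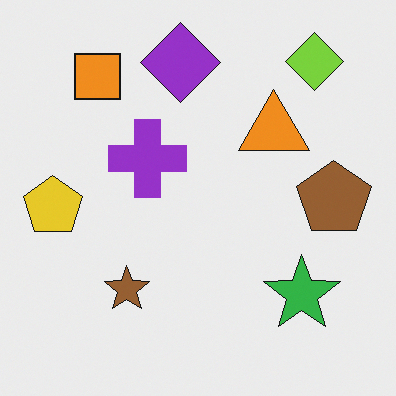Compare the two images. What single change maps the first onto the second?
The second image is the first flipped horizontally (left ↔ right).

The yellow pentagon is in the right of the first image and the left of the second — shapes on opposite sides of the vertical midline have swapped in a mirror flip.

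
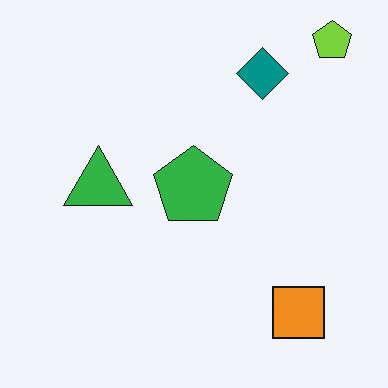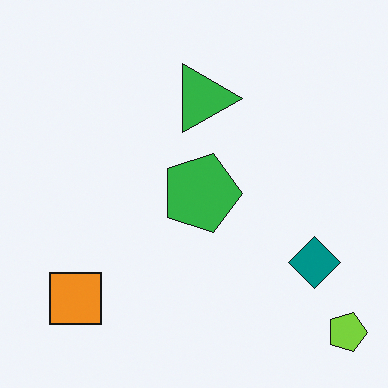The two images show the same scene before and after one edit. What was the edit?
It was rotated 90° clockwise.

The lime pentagon sits in the top-right of the first image and the bottom-right of the second — consistent with a whole-image 90° clockwise rotation.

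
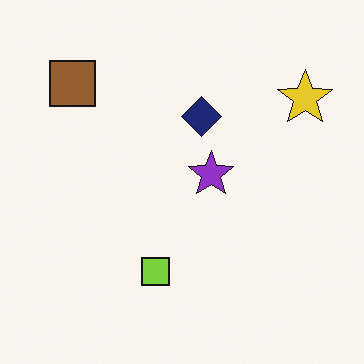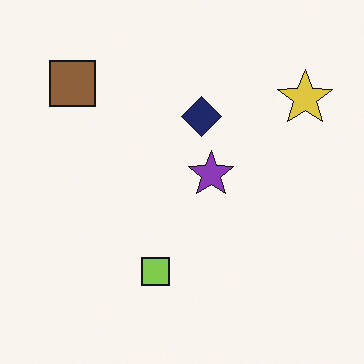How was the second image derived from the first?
This is the original image slightly desaturated.

All colors are more muted and greyish — a global saturation change.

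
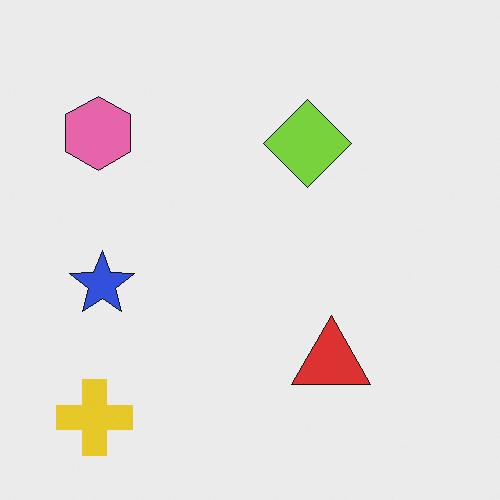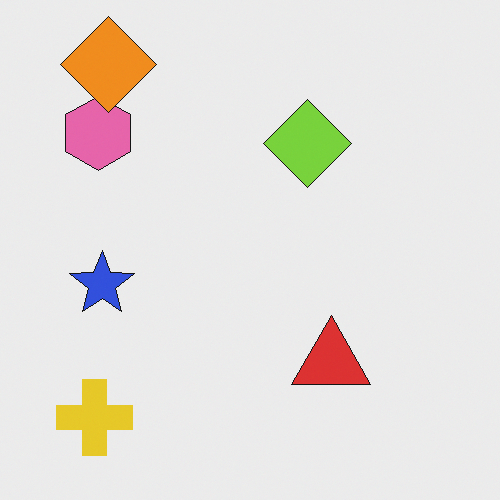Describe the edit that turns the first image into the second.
The image was overlaid with an additional orange diamond.

An orange diamond appears in the second image that is absent from the first.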